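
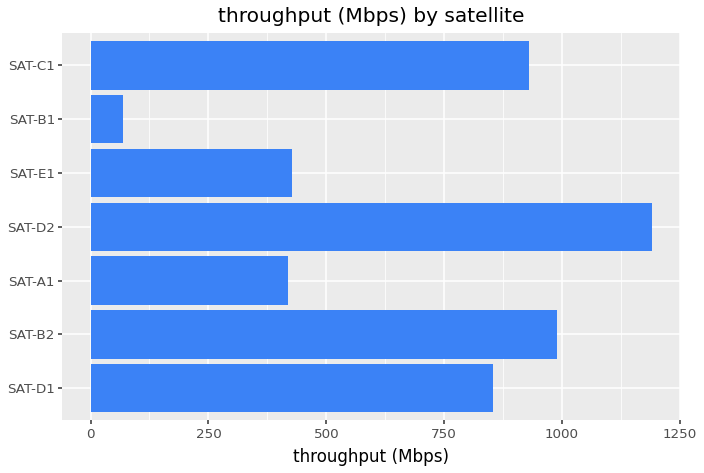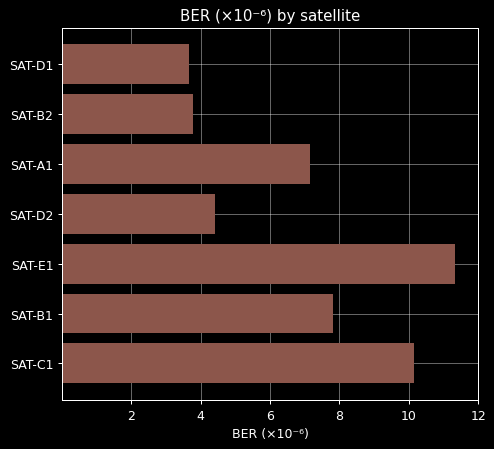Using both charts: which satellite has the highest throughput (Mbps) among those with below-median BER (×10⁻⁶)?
SAT-D2

Chart 2 median BER (×10⁻⁶) ≈ 8; below-median satellites: SAT-D1, SAT-B2, SAT-D2. Among those, SAT-D2 has the highest throughput (Mbps) (≈ 1200).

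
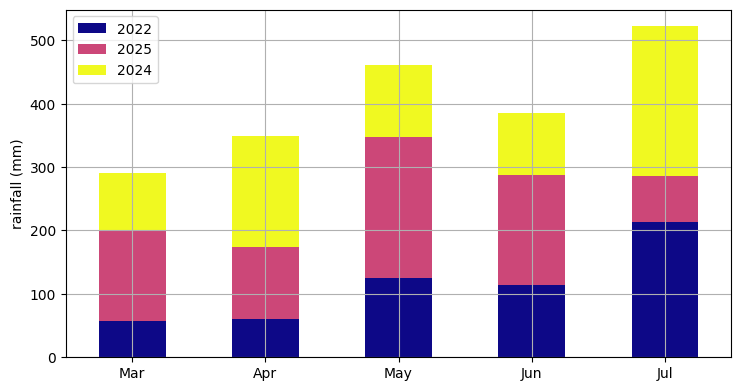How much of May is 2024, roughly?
≈ 100

2024 top ≈ 450, bottom ≈ 350; segment ≈ 100.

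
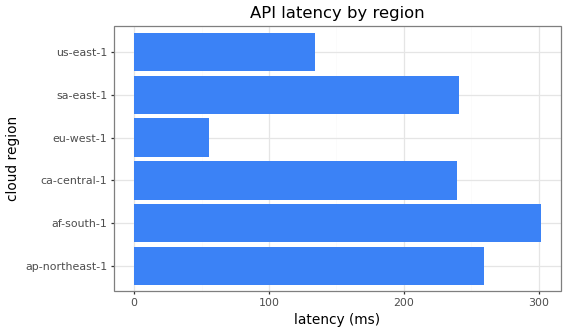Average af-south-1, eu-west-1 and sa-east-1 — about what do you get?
≈ 200

(300 + 50 + 250) / 3 ≈ 200.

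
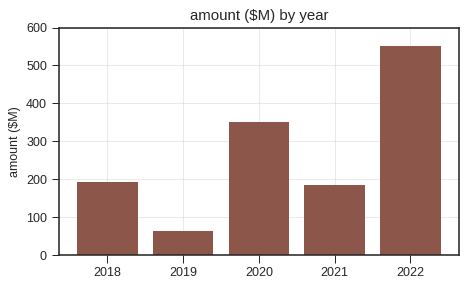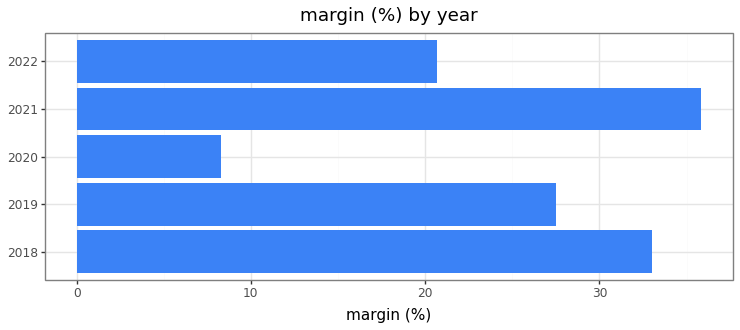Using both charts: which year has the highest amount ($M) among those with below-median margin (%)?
2022

Chart 2 median margin (%) ≈ 25; below-median years: 2020, 2022. Among those, 2022 has the highest amount ($M) (≈ 600).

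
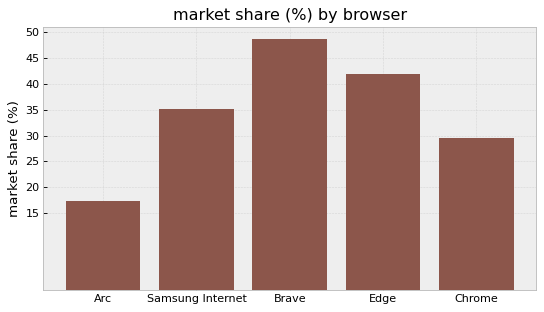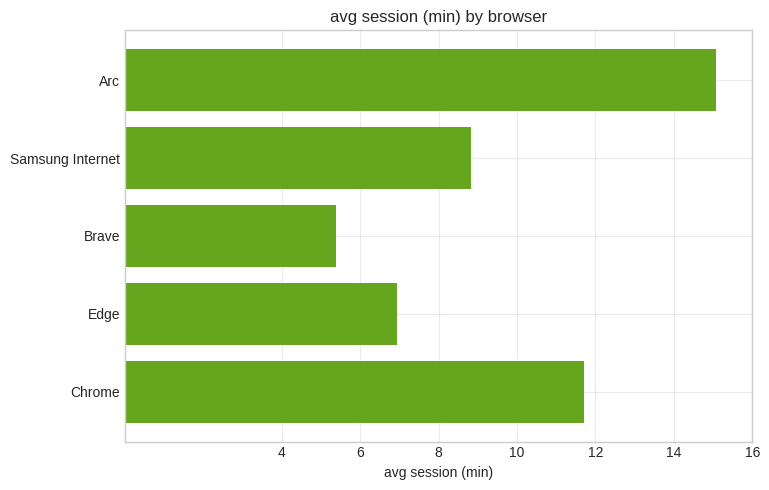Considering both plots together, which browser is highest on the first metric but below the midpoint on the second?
Brave

Chart 2 median avg session (min) ≈ 8; below-median browsers: Brave, Edge. Among those, Brave has the highest market share (%) (≈ 50).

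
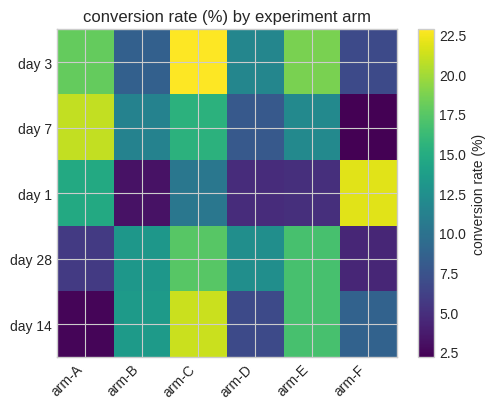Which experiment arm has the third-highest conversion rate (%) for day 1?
arm-C

Top 4 for day 1: arm-F ≈ 22, arm-A ≈ 14, arm-C ≈ 10, arm-E ≈ 4.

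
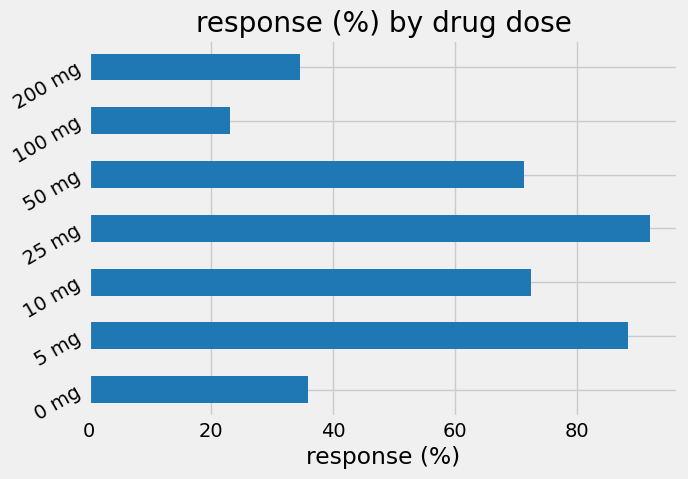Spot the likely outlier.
100 mg ≈ 20; the rest sit between ≈ 30 and ≈ 90.

100 mg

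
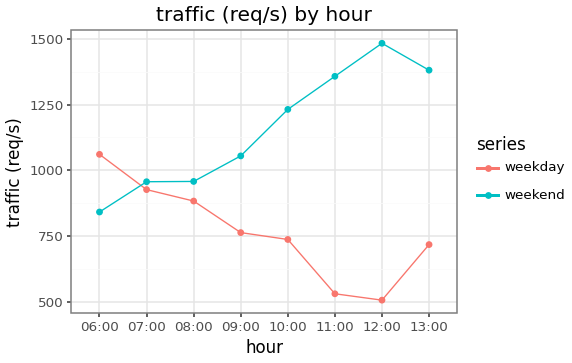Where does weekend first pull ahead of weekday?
06:00: weekend ≈ 800 vs weekday ≈ 1100 (not yet); 07:00: weekend ≈ 1000 vs weekday ≈ 900 (first crossover).

07:00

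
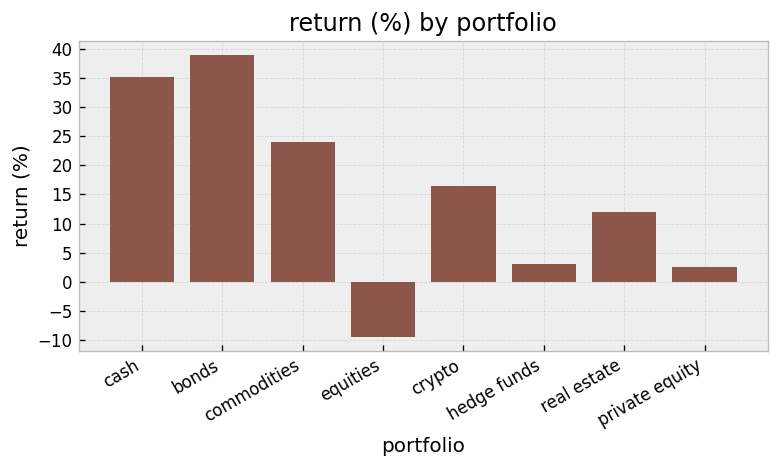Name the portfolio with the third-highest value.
Top 4: bonds ≈ 40, cash ≈ 35, commodities ≈ 25, crypto ≈ 15.

commodities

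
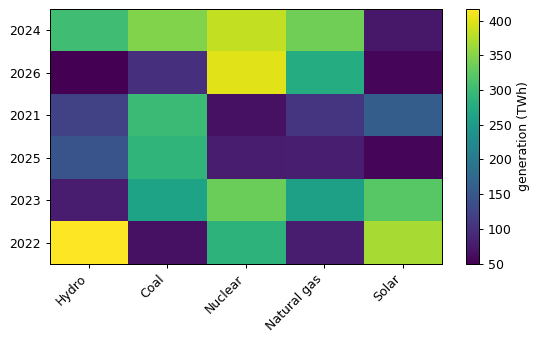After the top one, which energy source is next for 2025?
Top 3 for 2025: Coal ≈ 300, Hydro ≈ 150, Natural gas ≈ 100.

Hydro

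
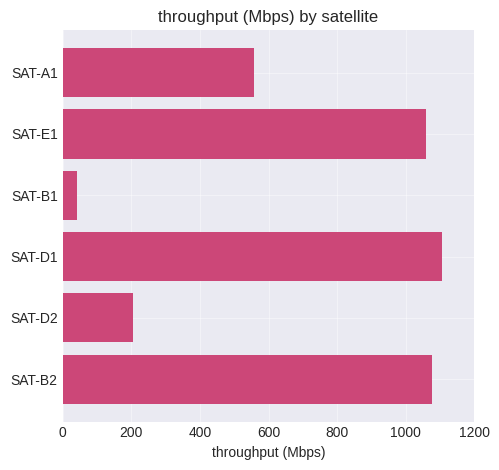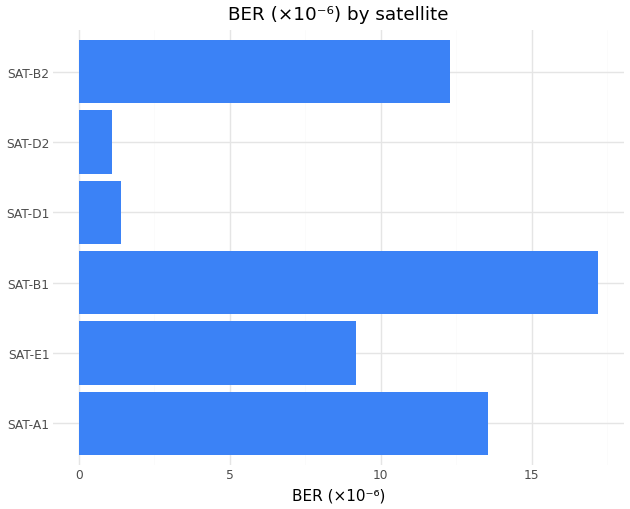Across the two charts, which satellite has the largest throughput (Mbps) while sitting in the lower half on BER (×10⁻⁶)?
SAT-D1

Chart 2 median BER (×10⁻⁶) ≈ 10; below-median satellites: SAT-E1, SAT-D1, SAT-D2. Among those, SAT-D1 has the highest throughput (Mbps) (≈ 1200).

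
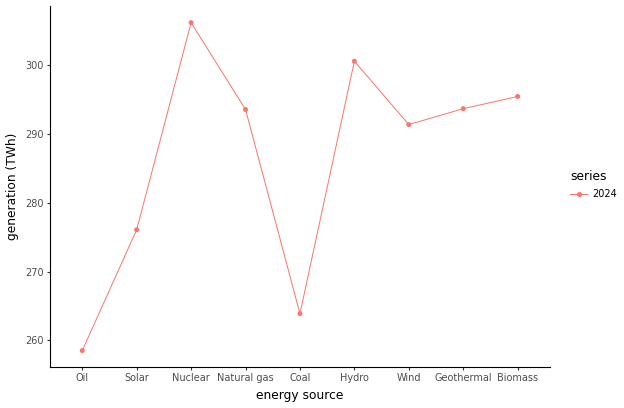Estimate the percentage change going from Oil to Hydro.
Oil ≈ 260, Hydro ≈ 300; (300 − 260) / 260 ≈ +15.4%.

≈ +15.4%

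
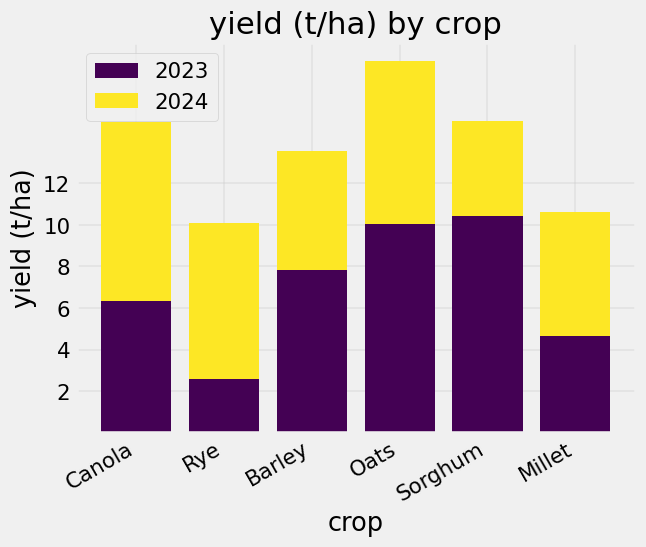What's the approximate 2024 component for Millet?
2024 top ≈ 10, bottom ≈ 4; segment ≈ 6.

≈ 6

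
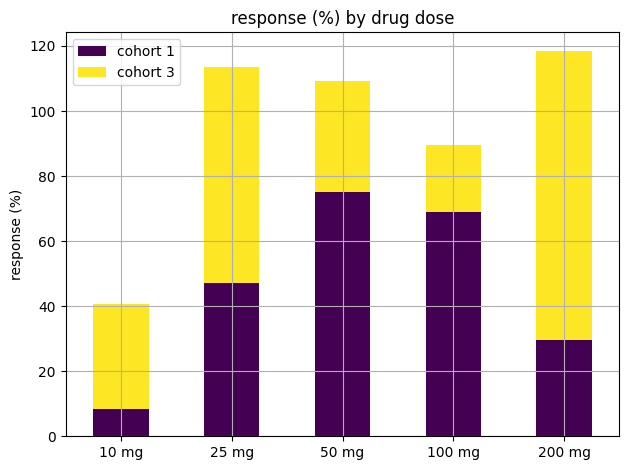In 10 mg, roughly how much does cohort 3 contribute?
≈ 30

cohort 3 top ≈ 40, bottom ≈ 10; segment ≈ 30.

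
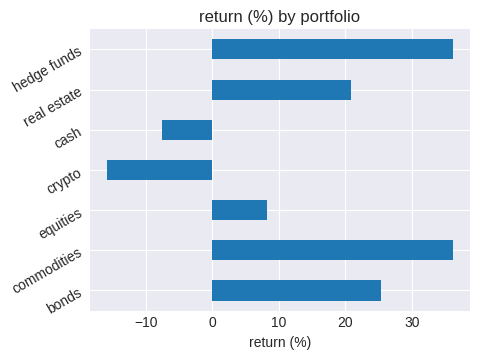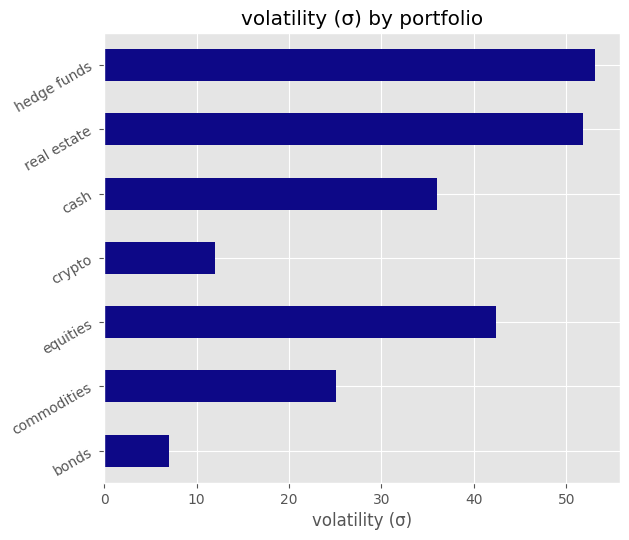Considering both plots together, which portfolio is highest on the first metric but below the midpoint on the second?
commodities

Chart 2 median volatility (σ) ≈ 35; below-median portfolios: bonds, commodities, crypto. Among those, commodities has the highest return (%) (≈ 35).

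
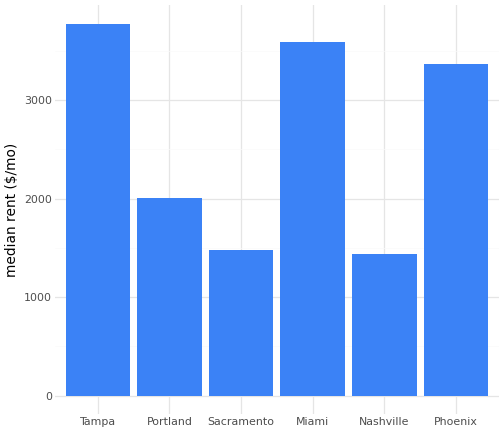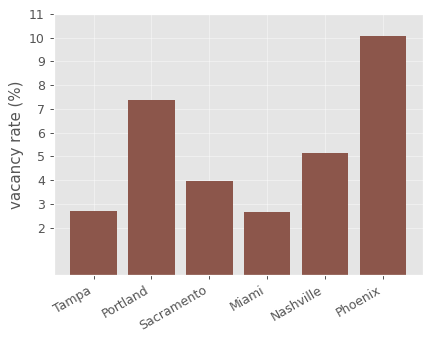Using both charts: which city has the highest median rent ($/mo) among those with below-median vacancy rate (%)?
Chart 2 median vacancy rate (%) ≈ 5; below-median cities: Tampa, Sacramento, Miami. Among those, Tampa has the highest median rent ($/mo) (≈ 4000).

Tampa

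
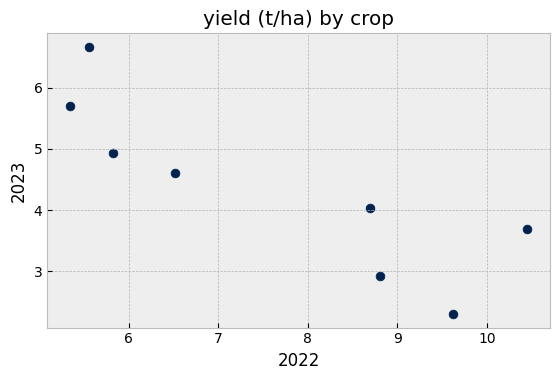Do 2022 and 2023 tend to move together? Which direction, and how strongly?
Points are negatively correlated; strong (|r| ≈ 0.9).

negative, strong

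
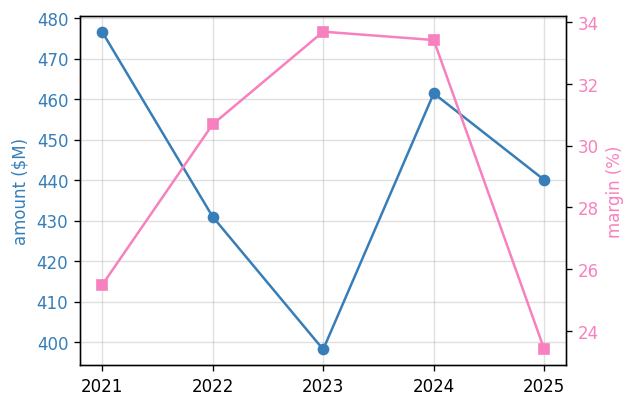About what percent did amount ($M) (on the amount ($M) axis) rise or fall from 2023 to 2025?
2023 ≈ 400, 2025 ≈ 440; (440 − 400) / 400 ≈ +10%.

≈ +10%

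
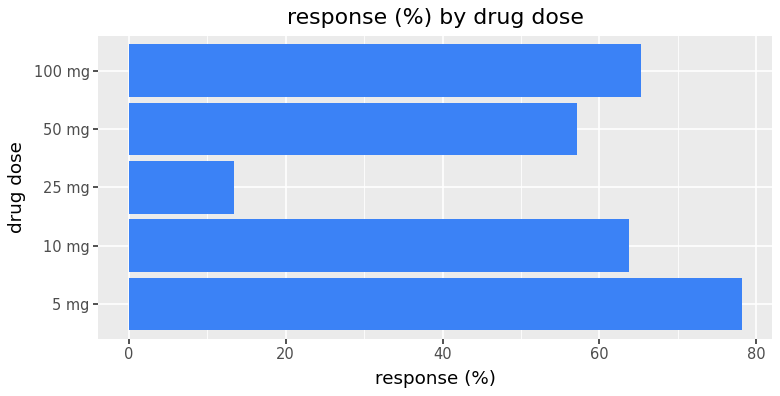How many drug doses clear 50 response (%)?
Above 50: 5 mg, 10 mg, 50 mg, 100 mg.

4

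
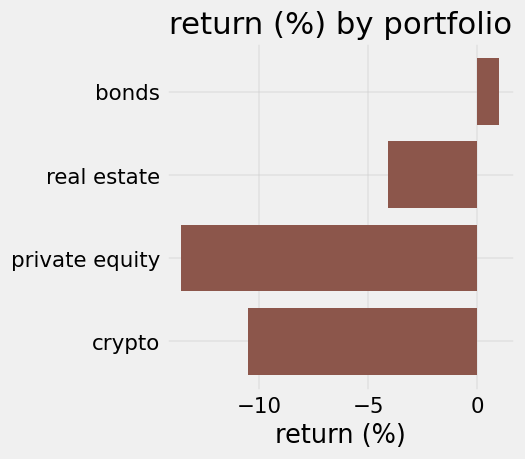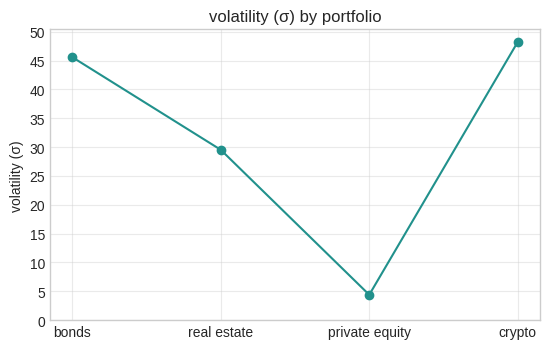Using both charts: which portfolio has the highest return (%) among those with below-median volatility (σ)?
Chart 2 median volatility (σ) ≈ 40; below-median portfolios: real estate, private equity. Among those, real estate has the highest return (%) (≈ -4.1).

real estate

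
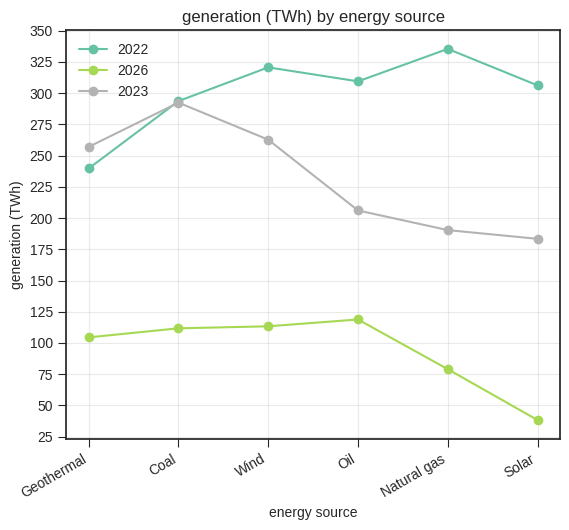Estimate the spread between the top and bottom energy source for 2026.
Max Oil ≈ 125, min Solar ≈ 50; range ≈ 75.

≈ 75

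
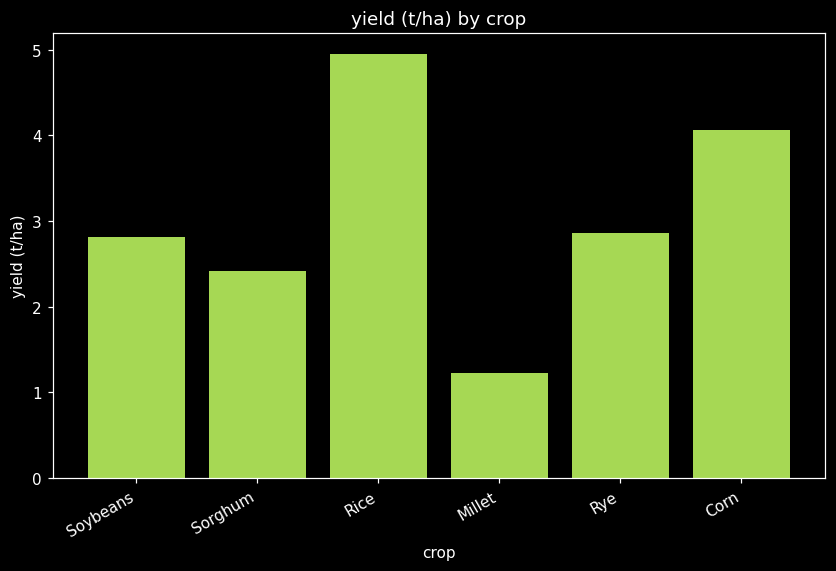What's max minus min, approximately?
Max Rice ≈ 5.0, min Millet ≈ 1.0; range ≈ 4.0.

≈ 4.0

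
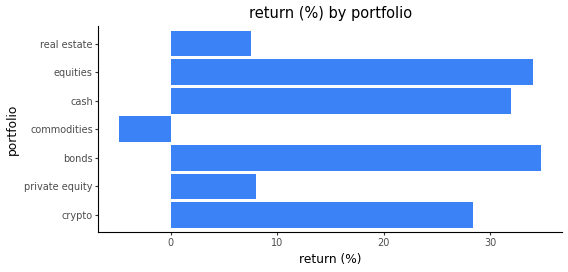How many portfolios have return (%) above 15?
Above 15: crypto, bonds, cash, equities.

4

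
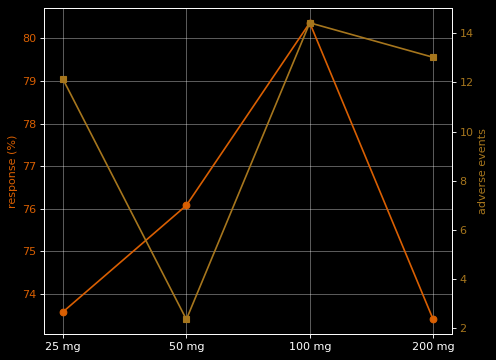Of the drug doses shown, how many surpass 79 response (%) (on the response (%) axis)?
Above 79: 100 mg.

1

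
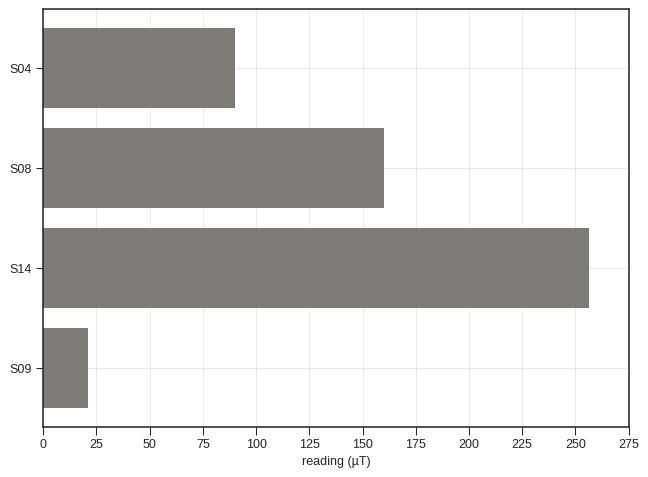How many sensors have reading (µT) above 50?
3

Above 50: S04, S08, S14.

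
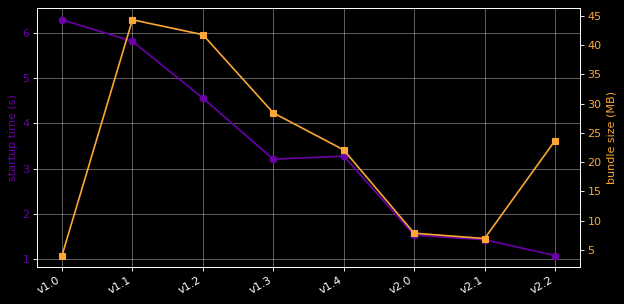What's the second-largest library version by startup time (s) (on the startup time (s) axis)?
v1.1

Top 3 (on the startup time (s) axis): v1.0 ≈ 6.5, v1.1 ≈ 6.0, v1.2 ≈ 4.5.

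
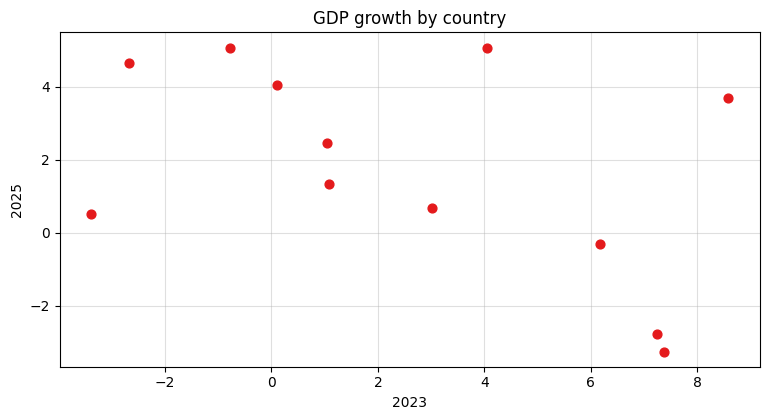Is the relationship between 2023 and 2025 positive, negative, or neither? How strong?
negative, moderate

Points are negatively correlated; moderate (|r| ≈ 0.5).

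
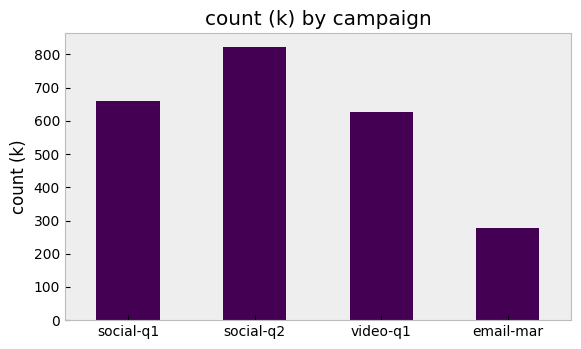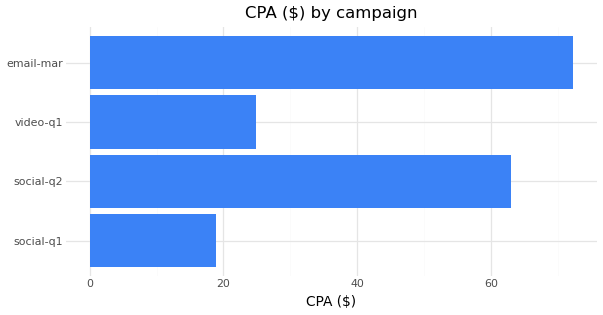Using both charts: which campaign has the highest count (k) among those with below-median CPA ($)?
Chart 2 median CPA ($) ≈ 40; below-median campaigns: social-q1, video-q1. Among those, social-q1 has the highest count (k) (≈ 700).

social-q1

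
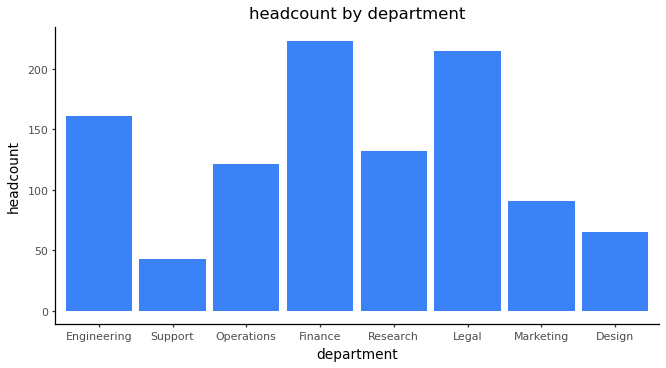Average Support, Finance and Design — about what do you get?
≈ 107

(40 + 220 + 60) / 3 ≈ 107.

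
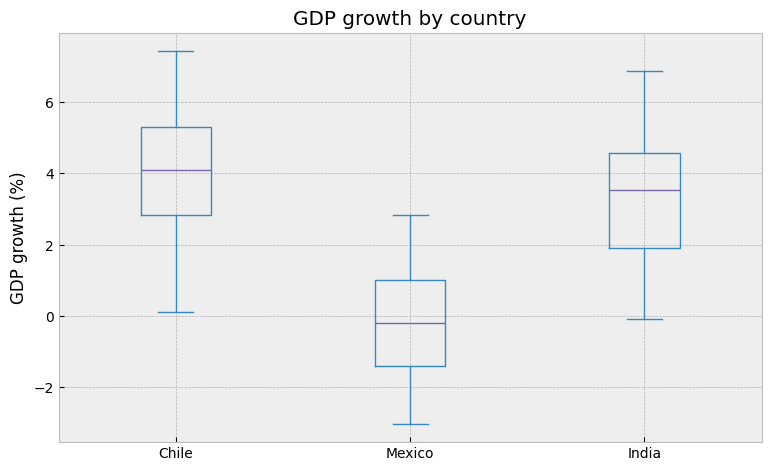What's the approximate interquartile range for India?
≈ 2.5

Q3 ≈ 4.5, Q1 ≈ 2.0; IQR ≈ 2.5.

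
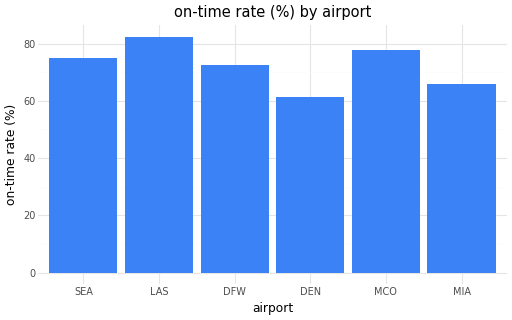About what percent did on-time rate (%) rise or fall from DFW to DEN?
DFW ≈ 70, DEN ≈ 60; (60 − 70) / 70 ≈ -14.3%.

≈ -14.3%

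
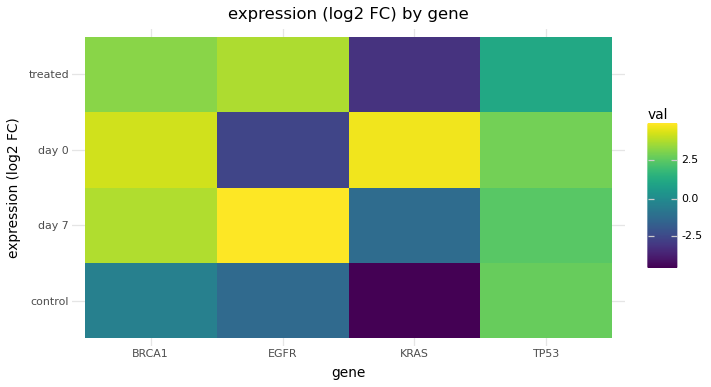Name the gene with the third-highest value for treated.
TP53

Top 4 for treated: EGFR ≈ 4, BRCA1 ≈ 3, TP53 ≈ 1, KRAS ≈ -3.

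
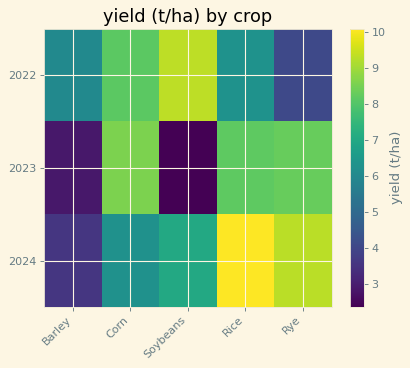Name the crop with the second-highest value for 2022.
Corn

Top 3 for 2022: Soybeans ≈ 9, Corn ≈ 8, Rice ≈ 6.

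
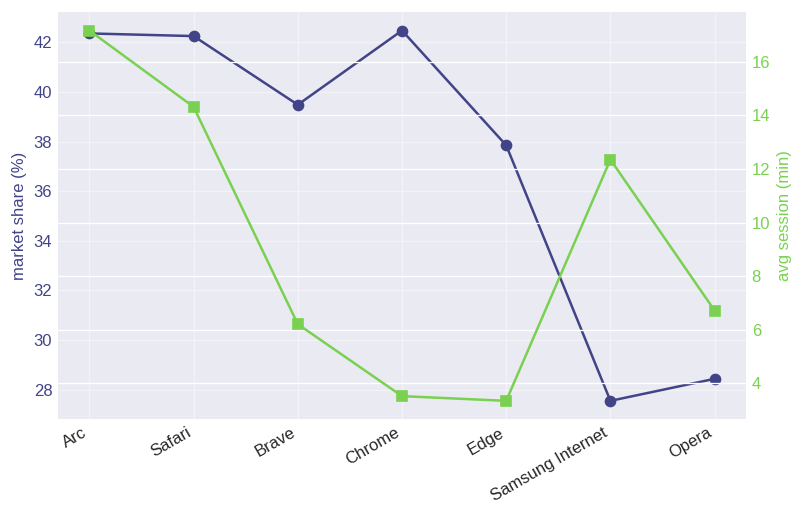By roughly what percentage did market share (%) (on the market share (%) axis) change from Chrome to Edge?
Chrome ≈ 42, Edge ≈ 38; (38 − 42) / 42 ≈ -9.5%.

≈ -9.5%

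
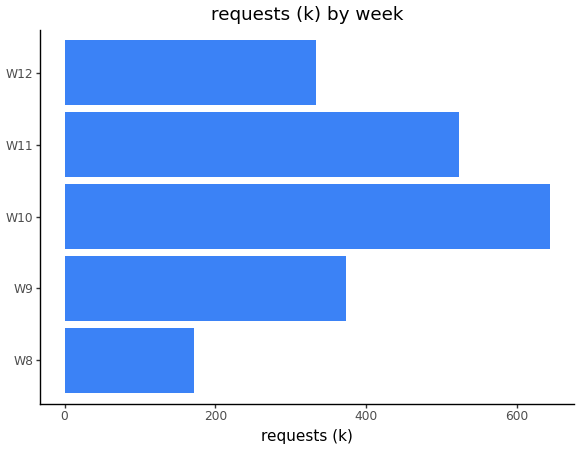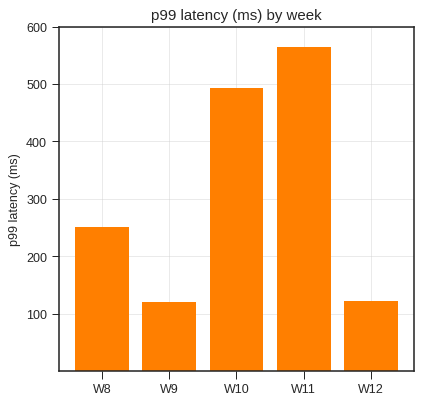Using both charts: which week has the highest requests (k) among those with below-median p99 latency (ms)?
Chart 2 median p99 latency (ms) ≈ 300; below-median weeks: W9, W12. Among those, W9 has the highest requests (k) (≈ 400).

W9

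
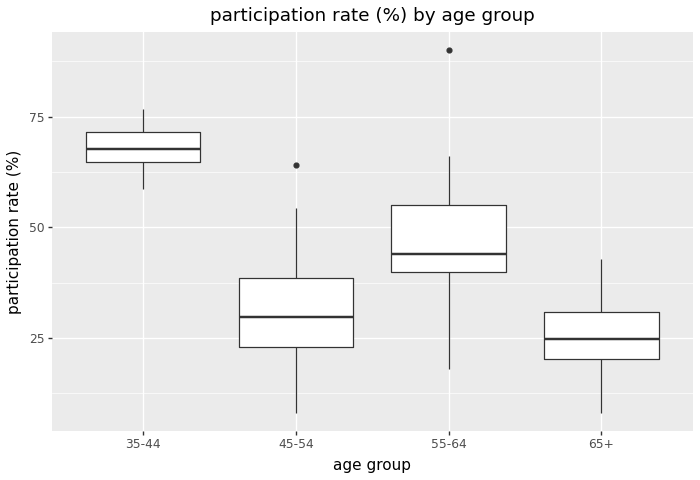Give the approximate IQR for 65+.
≈ 10

Q3 ≈ 30, Q1 ≈ 20; IQR ≈ 10.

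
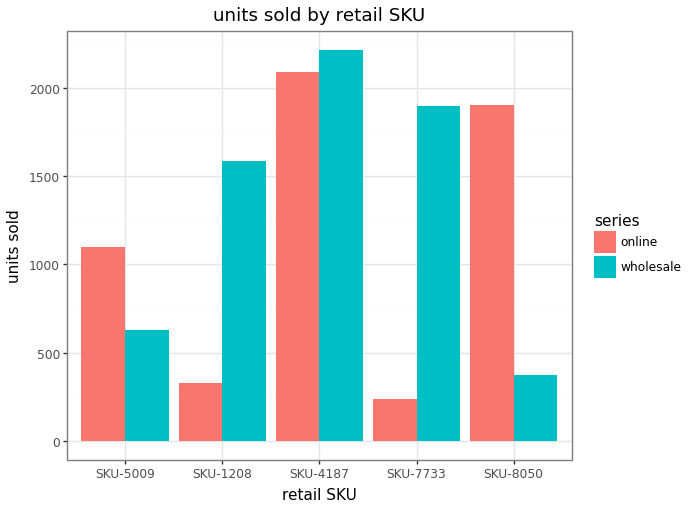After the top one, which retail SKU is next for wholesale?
SKU-7733

Top 3 for wholesale: SKU-4187 ≈ 2200, SKU-7733 ≈ 2000, SKU-1208 ≈ 1600.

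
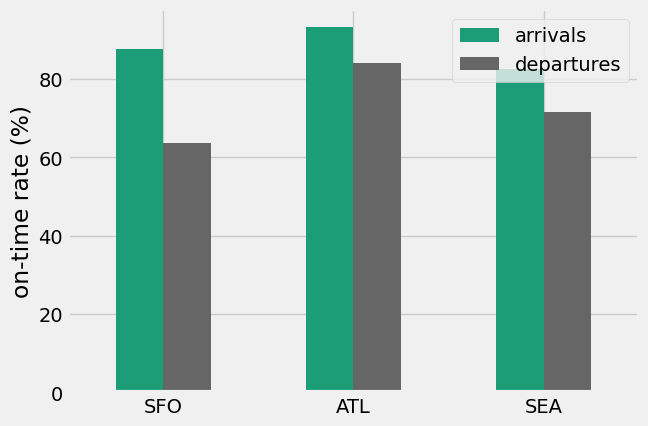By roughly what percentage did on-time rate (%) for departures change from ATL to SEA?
ATL ≈ 80, SEA ≈ 70; (70 − 80) / 80 ≈ -12.5%.

≈ -12.5%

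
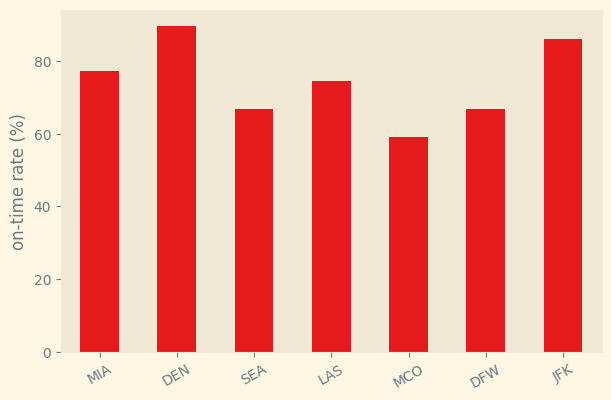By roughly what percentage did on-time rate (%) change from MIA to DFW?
MIA ≈ 80, DFW ≈ 70; (70 − 80) / 80 ≈ -12.5%.

≈ -12.5%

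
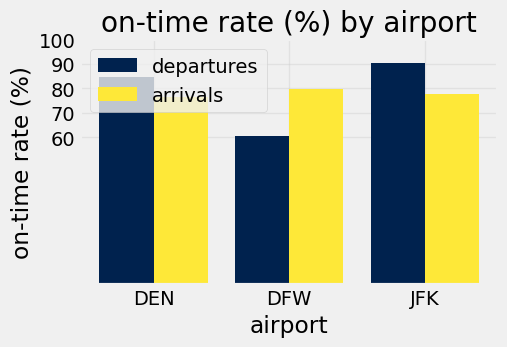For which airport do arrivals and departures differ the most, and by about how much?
DFW, ≈ 20 %

DFW: arrivals ≈ 80, departures ≈ 60 → gap ≈ 20. Next-largest (JFK) is only ≈ 10.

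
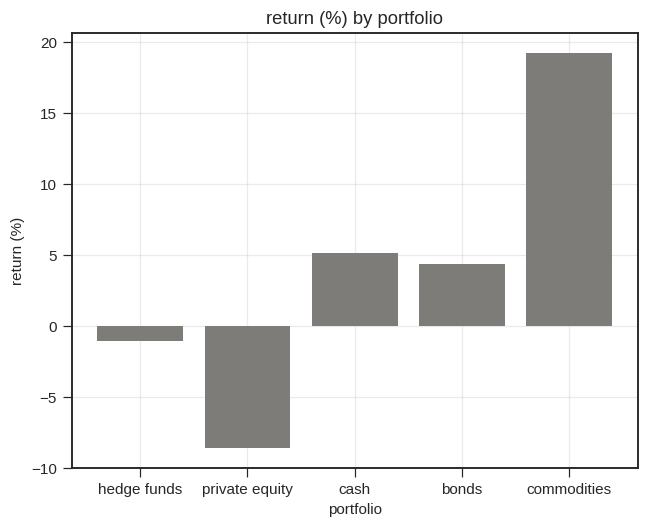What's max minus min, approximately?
≈ 30

Max commodities ≈ 20, min private equity ≈ -10; range ≈ 30.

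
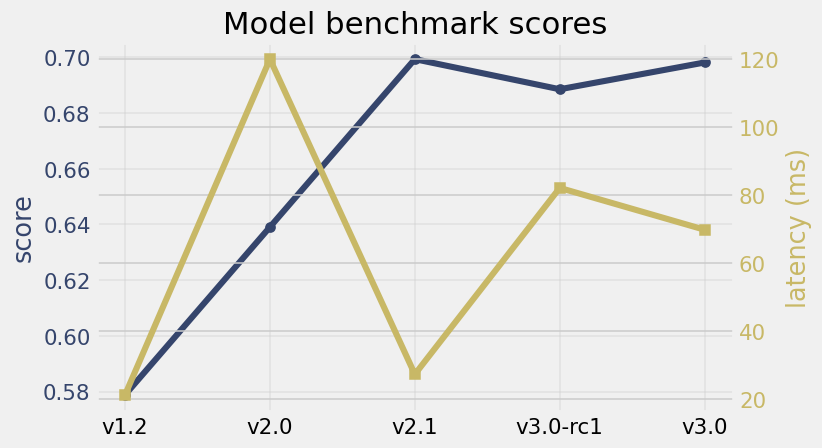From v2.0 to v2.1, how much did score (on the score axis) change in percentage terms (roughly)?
v2.0 ≈ 0.64, v2.1 ≈ 0.70; (0.70 − 0.64) / 0.64 ≈ +9.4%.

≈ +9.4%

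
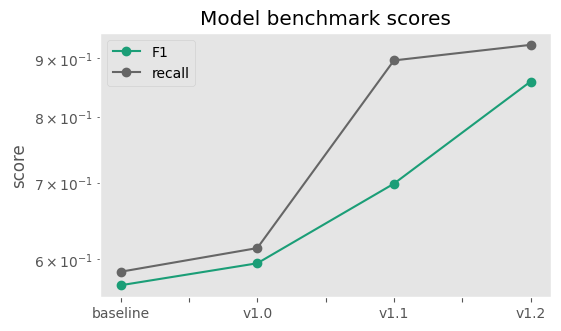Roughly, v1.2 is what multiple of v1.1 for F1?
≈ 1.21×

v1.2 ≈ 0.85, v1.1 ≈ 0.70; 0.85/0.70 ≈ 1.21.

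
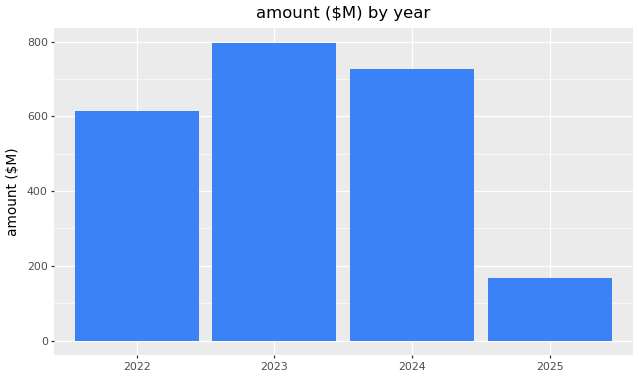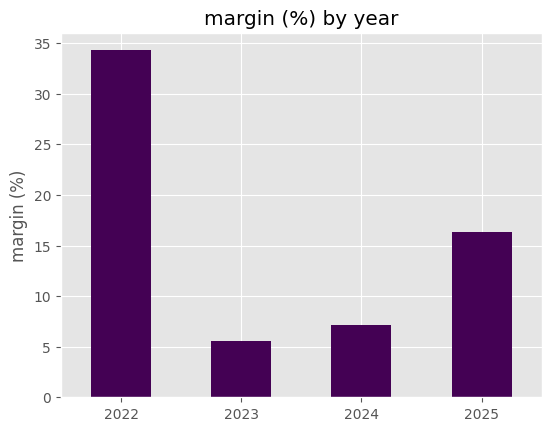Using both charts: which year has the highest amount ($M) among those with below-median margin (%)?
Chart 2 median margin (%) ≈ 10; below-median years: 2023, 2024. Among those, 2023 has the highest amount ($M) (≈ 800).

2023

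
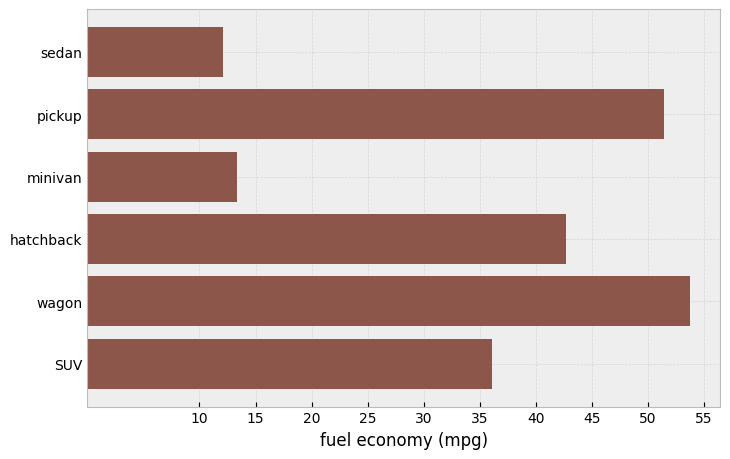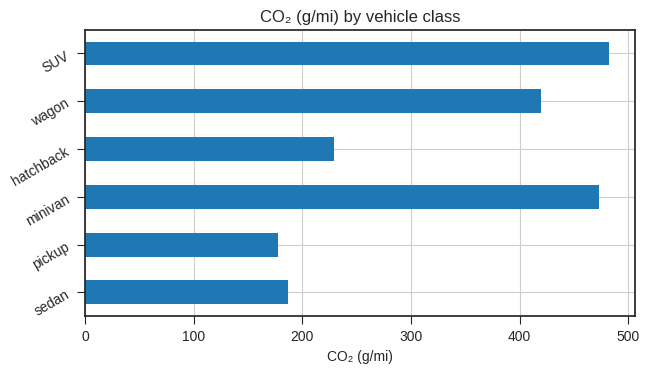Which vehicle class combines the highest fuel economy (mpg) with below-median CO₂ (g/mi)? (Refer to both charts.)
pickup

Chart 2 median CO₂ (g/mi) ≈ 300; below-median vehicle classes: sedan, pickup, hatchback. Among those, pickup has the highest fuel economy (mpg) (≈ 50).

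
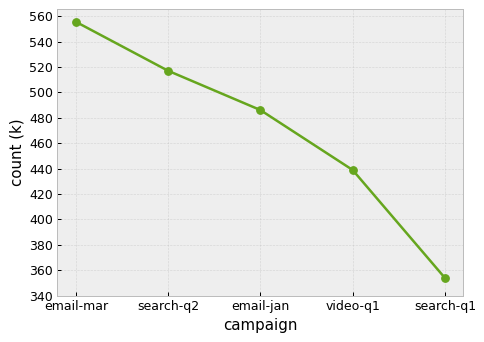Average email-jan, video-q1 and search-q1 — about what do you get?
(480 + 440 + 360) / 3 ≈ 427.

≈ 427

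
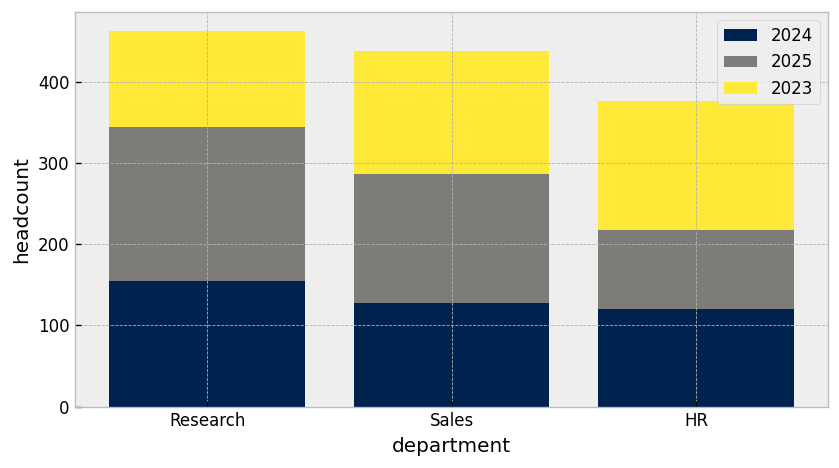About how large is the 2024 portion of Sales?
2024 top ≈ 150, bottom ≈ 0; segment ≈ 150.

≈ 150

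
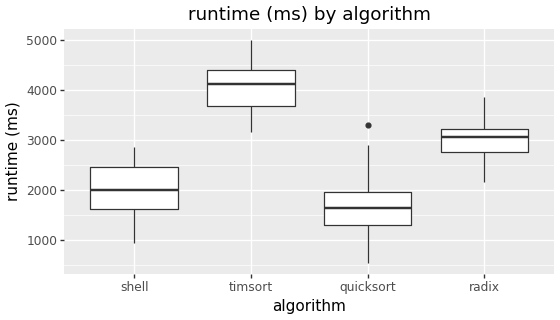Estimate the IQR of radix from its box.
≈ 400

Q3 ≈ 3200, Q1 ≈ 2800; IQR ≈ 400.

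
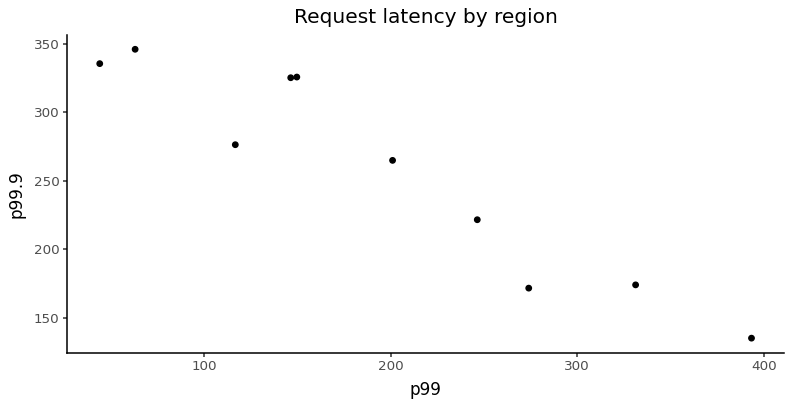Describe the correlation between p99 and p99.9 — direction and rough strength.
Points are negatively correlated; strong (|r| ≈ 0.9).

negative, strong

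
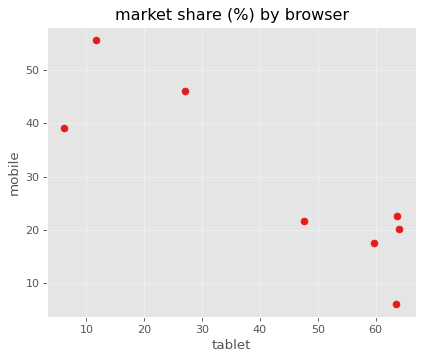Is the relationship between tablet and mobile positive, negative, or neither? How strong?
Points are negatively correlated; strong (|r| ≈ 0.9).

negative, strong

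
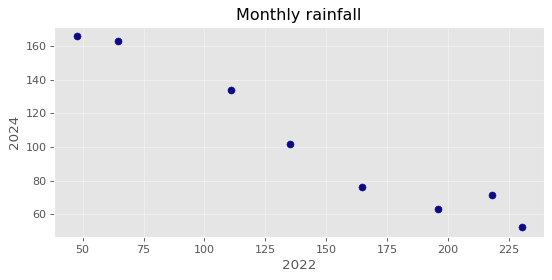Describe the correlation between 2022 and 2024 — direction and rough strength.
negative, strong

Points are negatively correlated; strong (|r| ≈ 1.0).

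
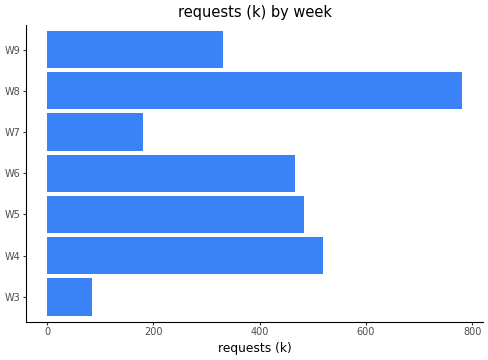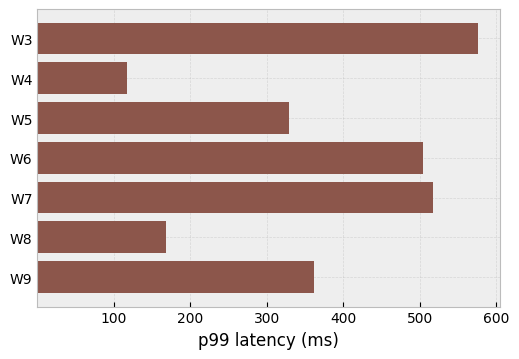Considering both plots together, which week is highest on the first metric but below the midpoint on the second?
Chart 2 median p99 latency (ms) ≈ 400; below-median weeks: W4, W5, W8. Among those, W8 has the highest requests (k) (≈ 800).

W8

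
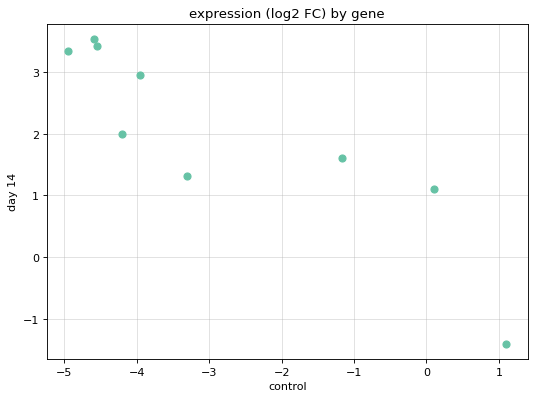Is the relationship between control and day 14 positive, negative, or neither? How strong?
negative, strong

Points are negatively correlated; strong (|r| ≈ 0.9).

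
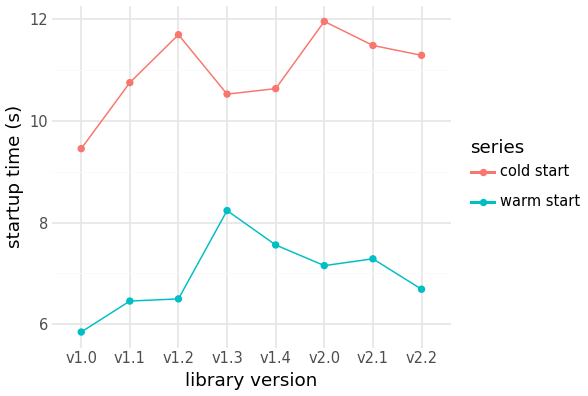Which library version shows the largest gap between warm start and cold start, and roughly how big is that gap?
v1.2: warm start ≈ 6, cold start ≈ 12 → gap ≈ 6. Next-largest (v2.0) is only ≈ 5.

v1.2, ≈ 6 s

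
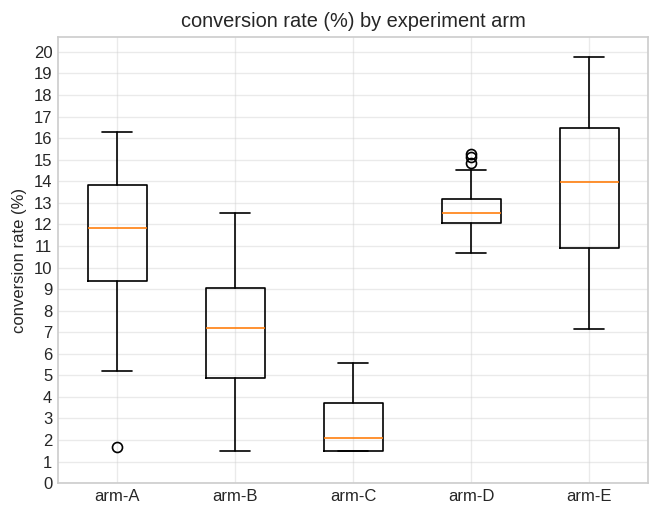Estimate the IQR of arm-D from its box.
≈ 1

Q3 ≈ 13, Q1 ≈ 12; IQR ≈ 1.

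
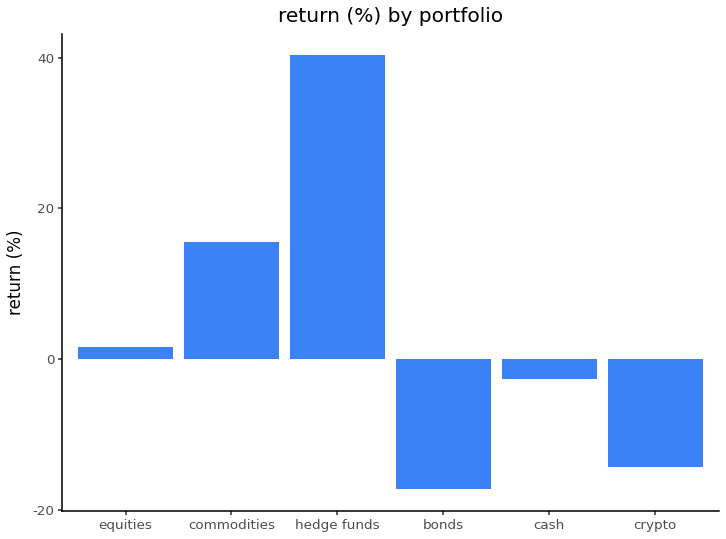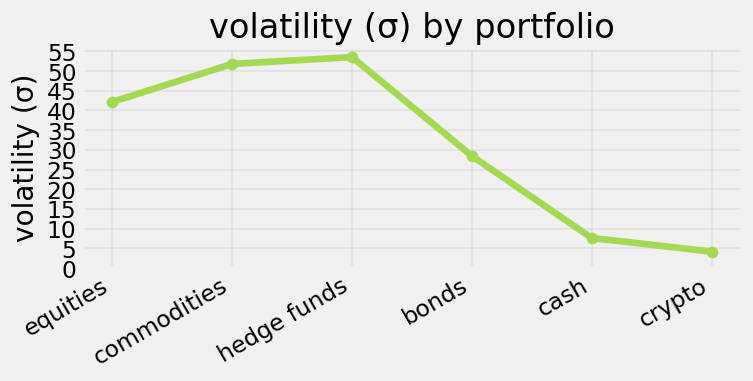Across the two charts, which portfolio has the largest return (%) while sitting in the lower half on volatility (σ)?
Chart 2 median volatility (σ) ≈ 35; below-median portfolios: bonds, cash, crypto. Among those, cash has the highest return (%) (≈ -5).

cash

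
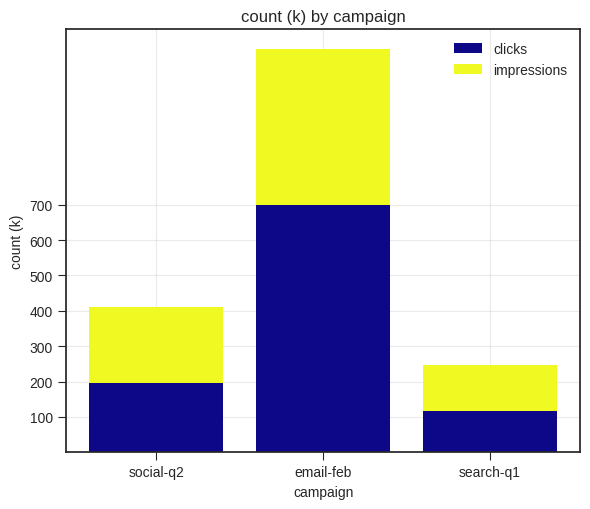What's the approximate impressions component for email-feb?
impressions top ≈ 1100, bottom ≈ 700; segment ≈ 400.

≈ 400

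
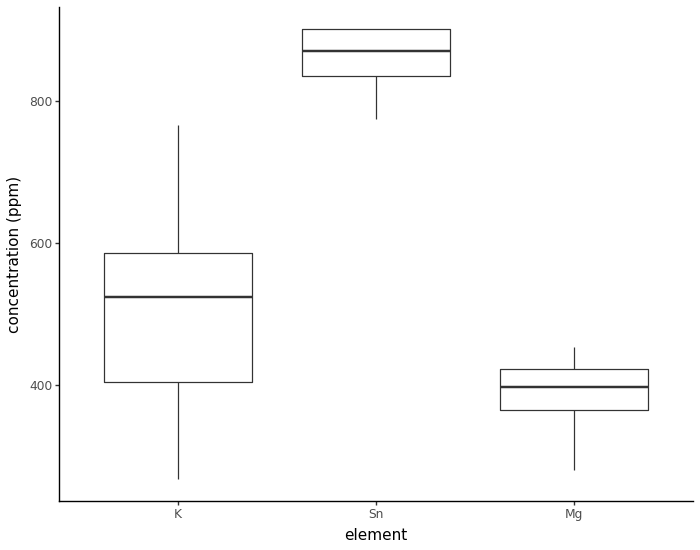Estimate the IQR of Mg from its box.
Q3 ≈ 400, Q1 ≈ 350; IQR ≈ 50.

≈ 50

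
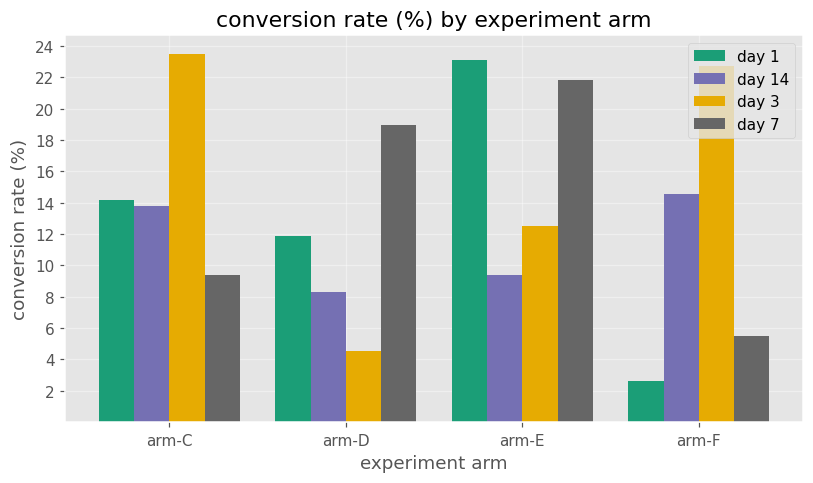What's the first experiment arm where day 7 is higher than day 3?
arm-C: day 7 ≈ 10 vs day 3 ≈ 24 (not yet); arm-D: day 7 ≈ 18 vs day 3 ≈ 4 (first crossover).

arm-D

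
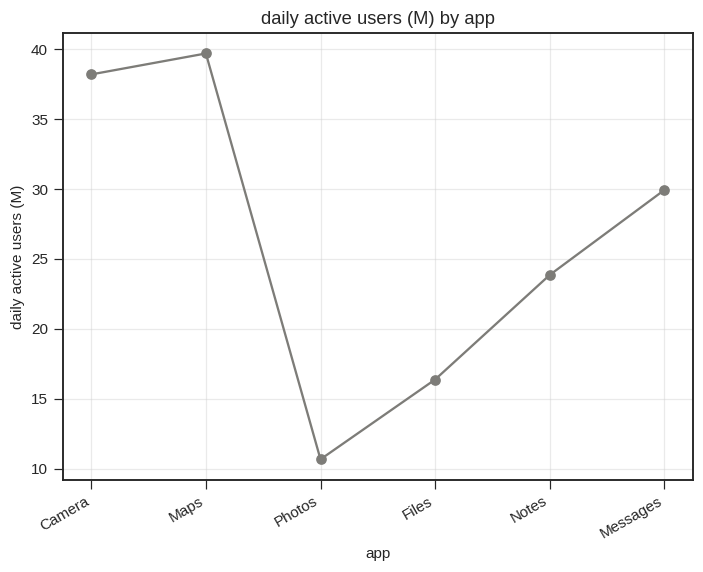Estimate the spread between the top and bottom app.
Max Maps ≈ 40, min Photos ≈ 10; range ≈ 30.

≈ 30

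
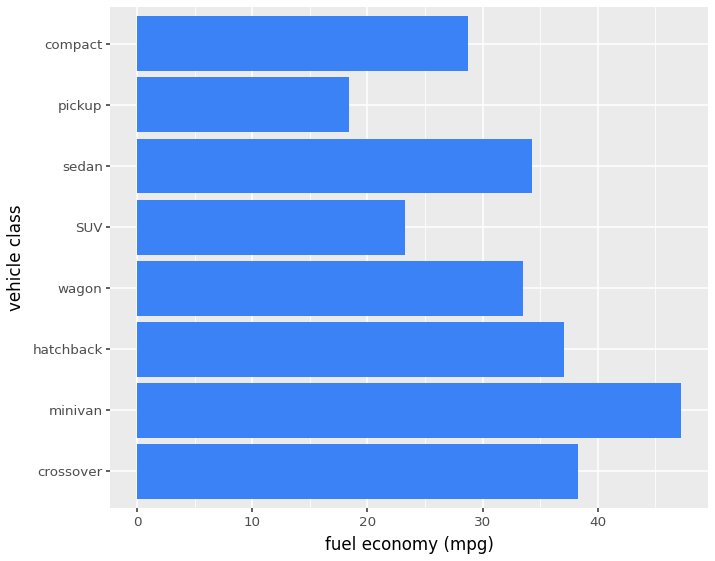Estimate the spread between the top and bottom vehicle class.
Max minivan ≈ 45, min pickup ≈ 20; range ≈ 25.

≈ 25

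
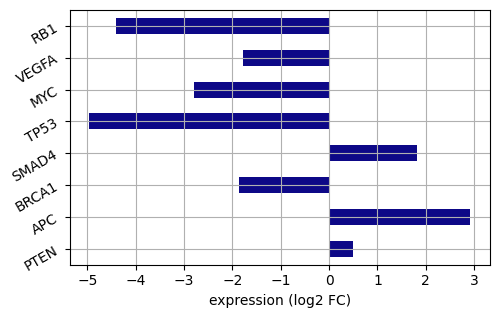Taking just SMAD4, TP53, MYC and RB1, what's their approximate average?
≈ -2

(2 + -5 + -3 + -4) / 4 ≈ -2.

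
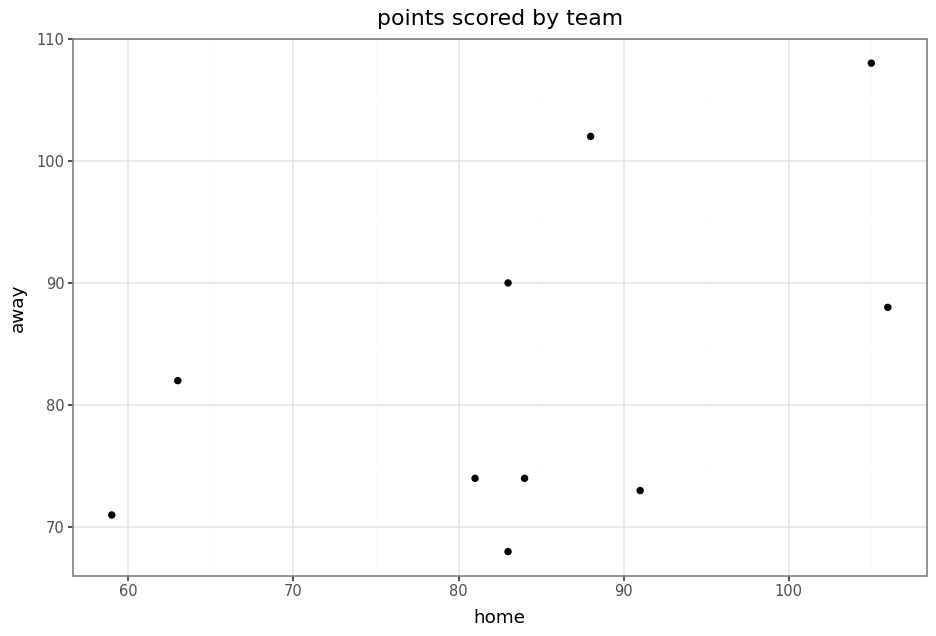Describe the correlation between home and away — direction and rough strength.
positive, moderate

Points are positively correlated; moderate (|r| ≈ 0.5).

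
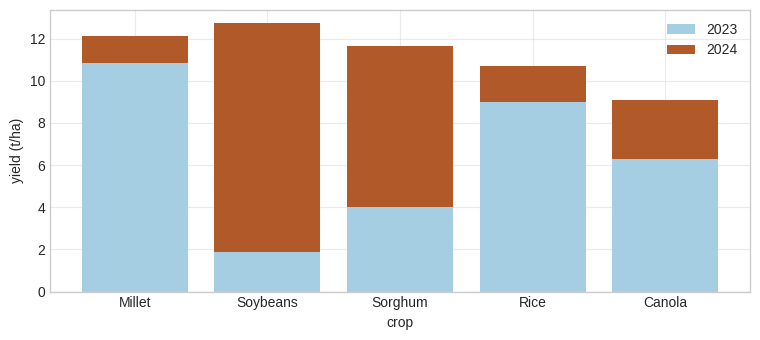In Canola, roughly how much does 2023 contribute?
2023 top ≈ 6, bottom ≈ 0; segment ≈ 6.

≈ 6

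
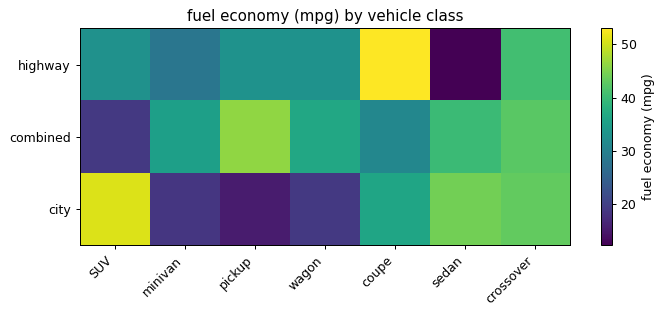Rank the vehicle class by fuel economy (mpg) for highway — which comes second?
Top 3 for highway: coupe ≈ 55, crossover ≈ 40, wagon ≈ 35.

crossover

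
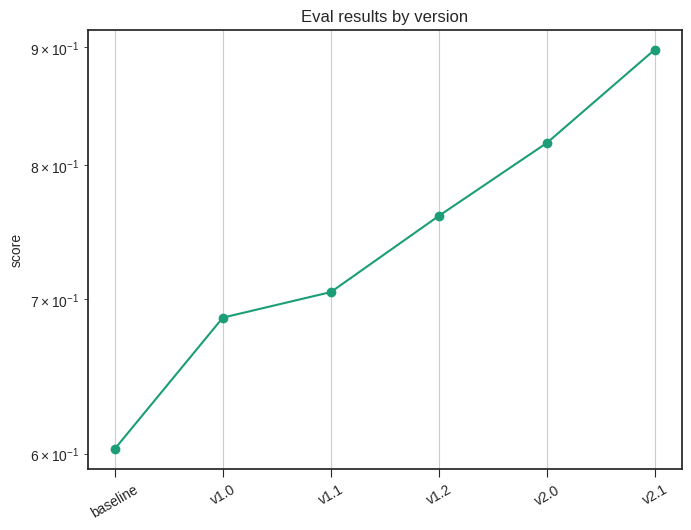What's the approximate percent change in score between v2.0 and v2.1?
≈ +12.5%

v2.0 ≈ 0.80, v2.1 ≈ 0.90; (0.90 − 0.80) / 0.80 ≈ +12.5%.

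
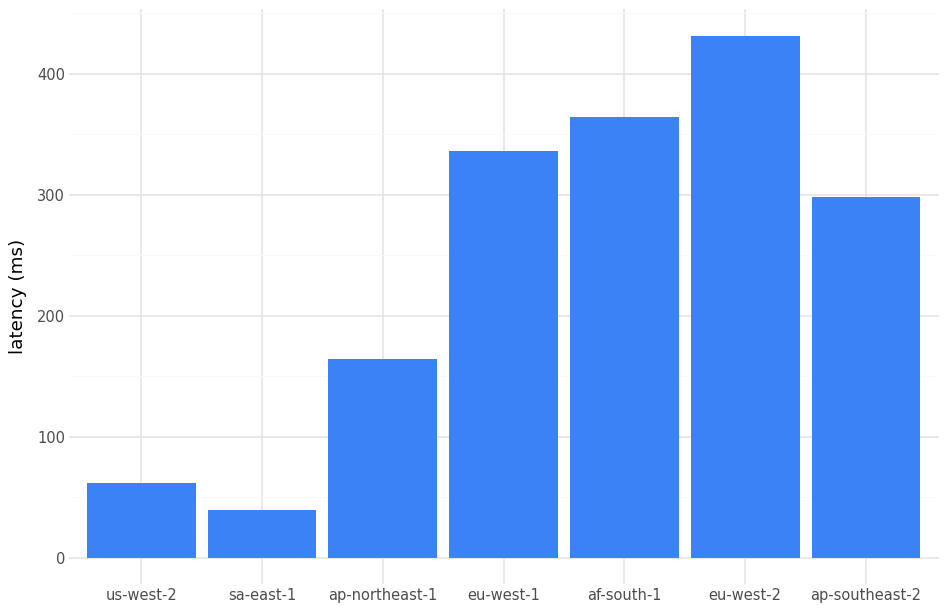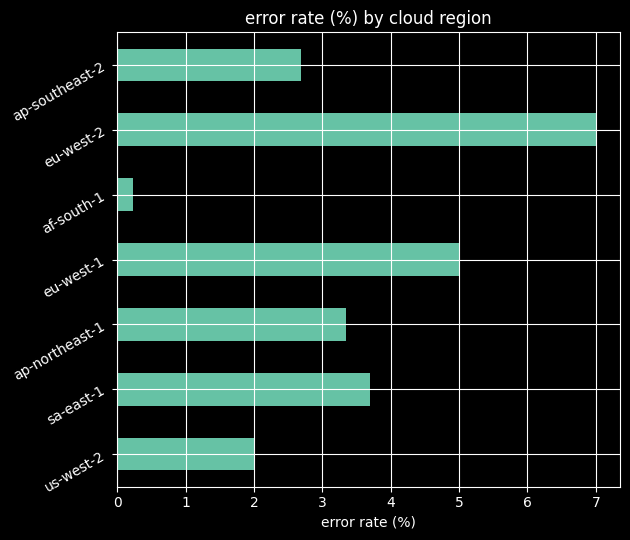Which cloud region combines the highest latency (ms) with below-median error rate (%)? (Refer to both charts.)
af-south-1

Chart 2 median error rate (%) ≈ 3; below-median cloud regions: us-west-2, af-south-1, ap-southeast-2. Among those, af-south-1 has the highest latency (ms) (≈ 350).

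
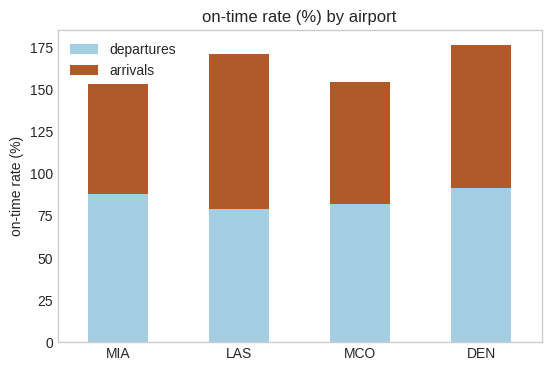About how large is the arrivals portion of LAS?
arrivals top ≈ 180, bottom ≈ 80; segment ≈ 100.

≈ 100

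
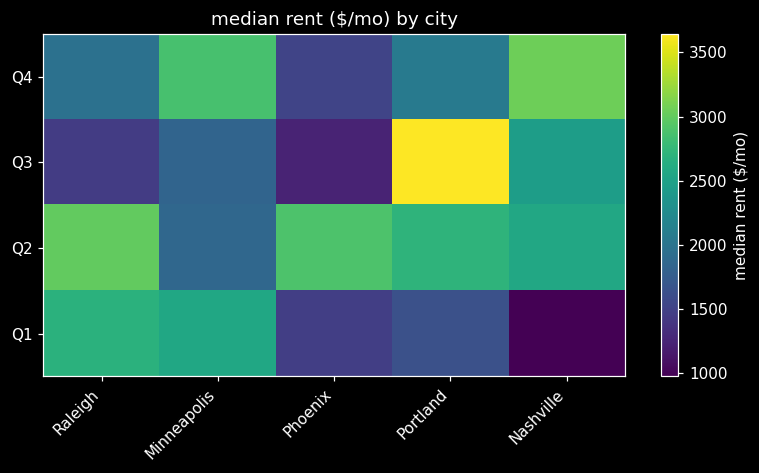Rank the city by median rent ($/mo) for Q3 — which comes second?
Top 3 for Q3: Portland ≈ 3500, Nashville ≈ 2500, Minneapolis ≈ 2000.

Nashville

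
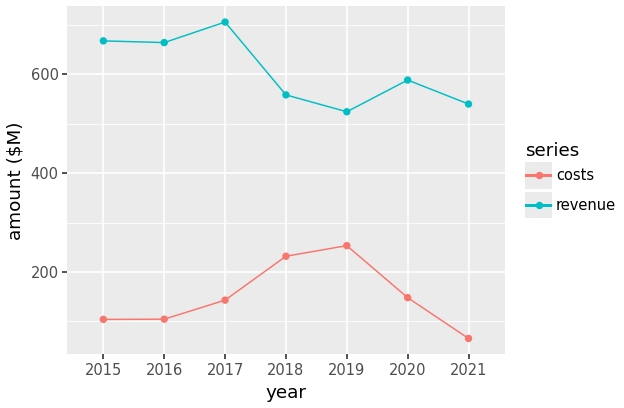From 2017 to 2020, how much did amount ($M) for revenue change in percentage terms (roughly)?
≈ -14.3%

2017 ≈ 700, 2020 ≈ 600; (600 − 700) / 700 ≈ -14.3%.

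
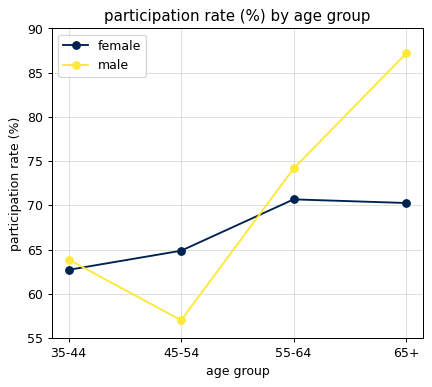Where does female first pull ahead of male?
35-44: female ≈ 65 vs male ≈ 65 (not yet); 45-54: female ≈ 65 vs male ≈ 55 (first crossover).

45-54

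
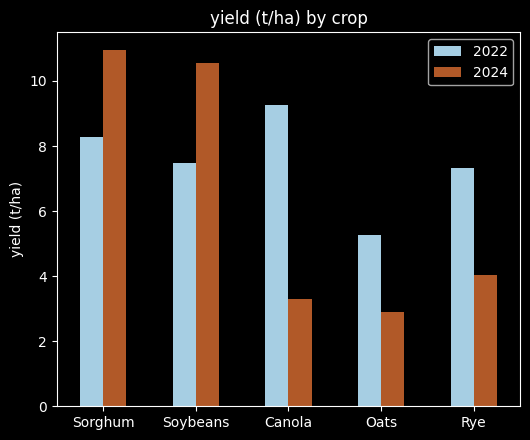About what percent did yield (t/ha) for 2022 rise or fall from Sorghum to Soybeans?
Sorghum ≈ 8, Soybeans ≈ 7; (7 − 8) / 8 ≈ -12.5%.

≈ -12.5%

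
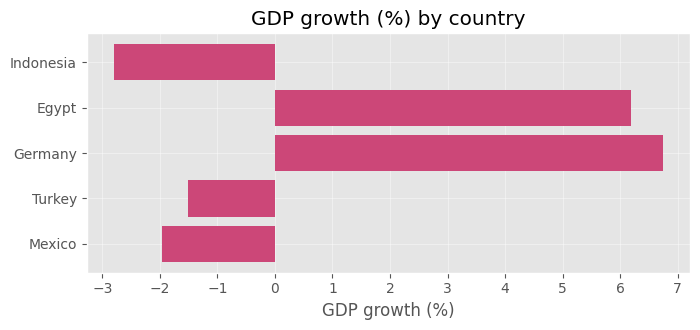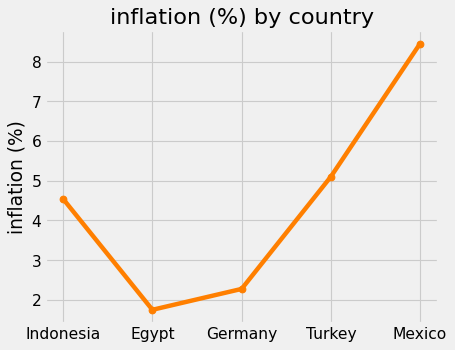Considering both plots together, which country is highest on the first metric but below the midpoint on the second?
Germany

Chart 2 median inflation (%) ≈ 5; below-median countries: Egypt, Germany. Among those, Germany has the highest GDP growth (%) (≈ 7).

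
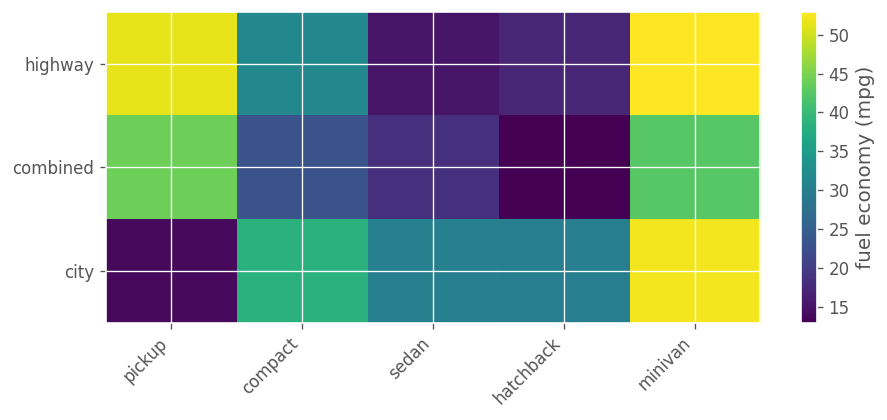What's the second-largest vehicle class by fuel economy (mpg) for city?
Top 3 for city: minivan ≈ 50, compact ≈ 40, sedan ≈ 30.

compact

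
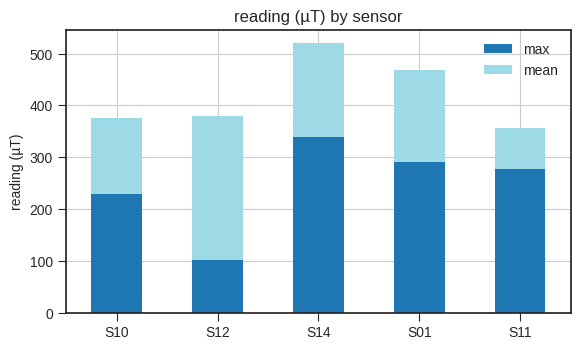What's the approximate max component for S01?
max top ≈ 300, bottom ≈ 0; segment ≈ 300.

≈ 300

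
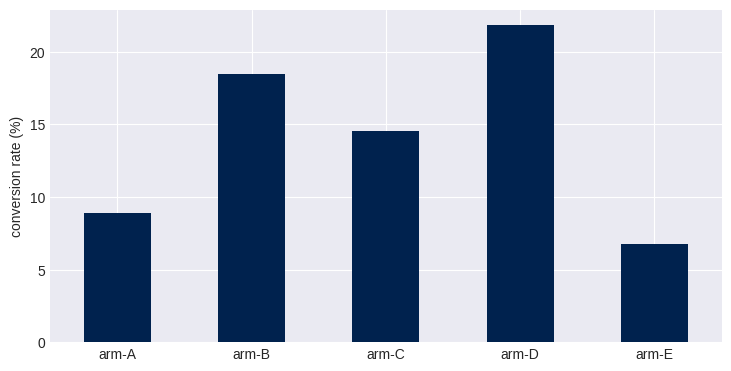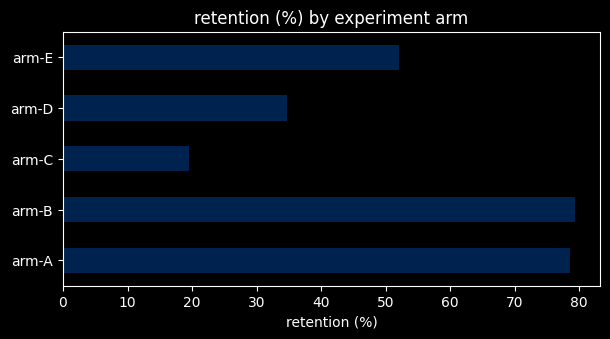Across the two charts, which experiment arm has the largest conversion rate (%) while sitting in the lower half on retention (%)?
Chart 2 median retention (%) ≈ 50; below-median experiment arms: arm-C, arm-D. Among those, arm-D has the highest conversion rate (%) (≈ 22).

arm-D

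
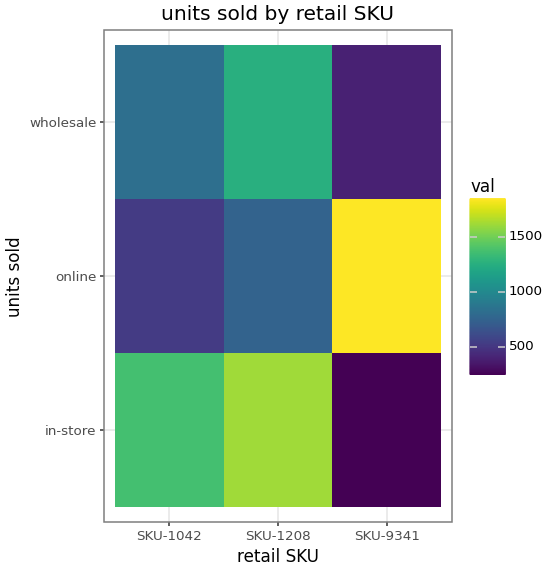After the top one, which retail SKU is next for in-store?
Top 3 for in-store: SKU-1208 ≈ 1600, SKU-1042 ≈ 1400, SKU-9341 ≈ 200.

SKU-1042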